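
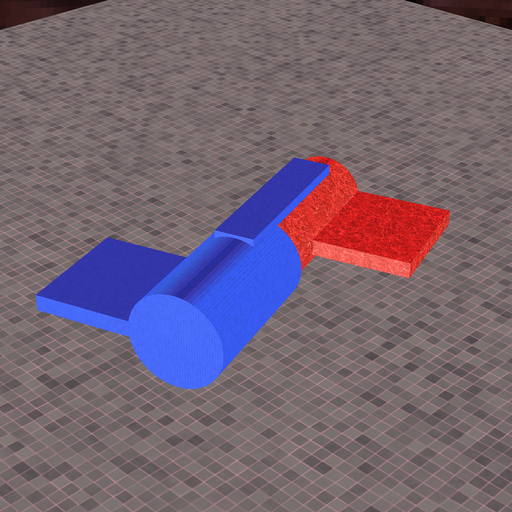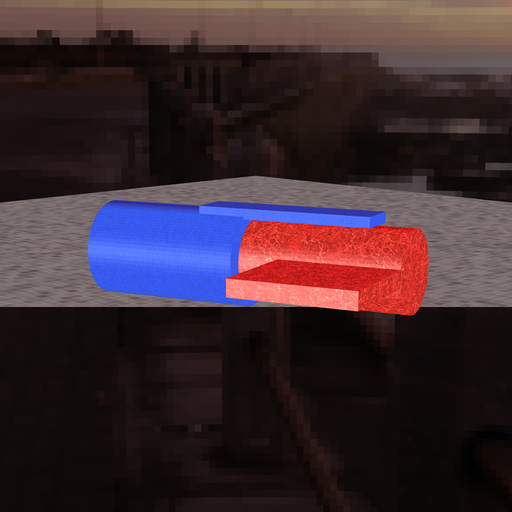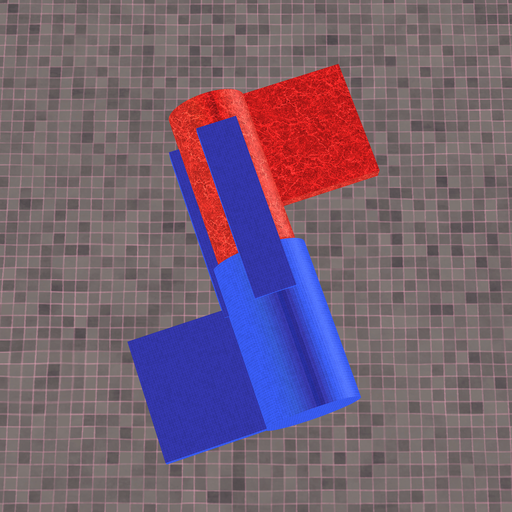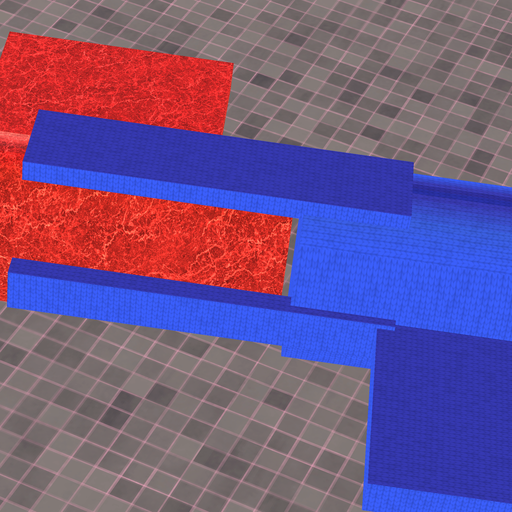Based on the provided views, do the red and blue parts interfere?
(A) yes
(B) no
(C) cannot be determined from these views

(B) no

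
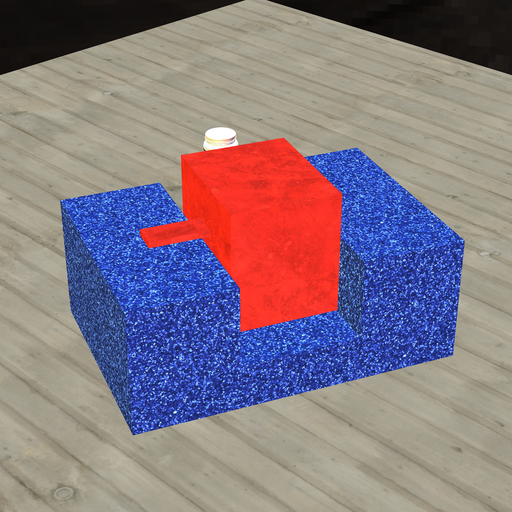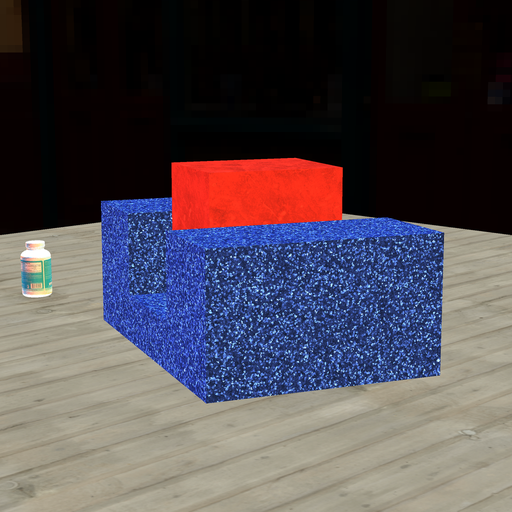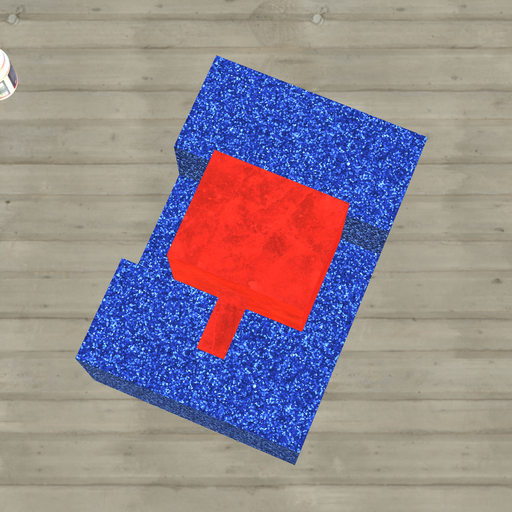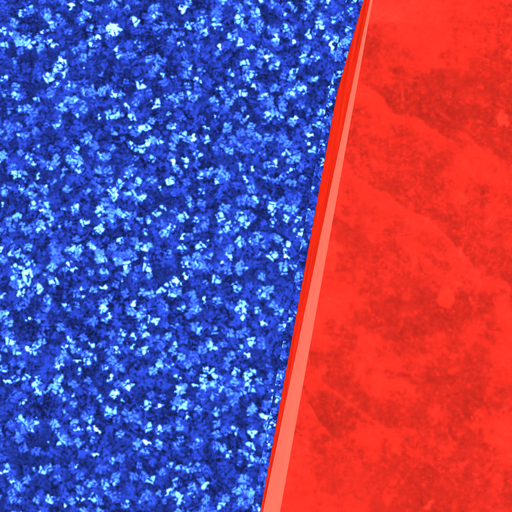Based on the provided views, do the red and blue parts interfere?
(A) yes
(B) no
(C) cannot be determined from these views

(B) no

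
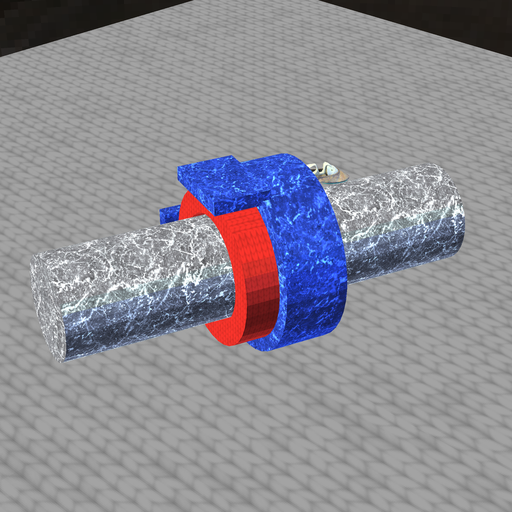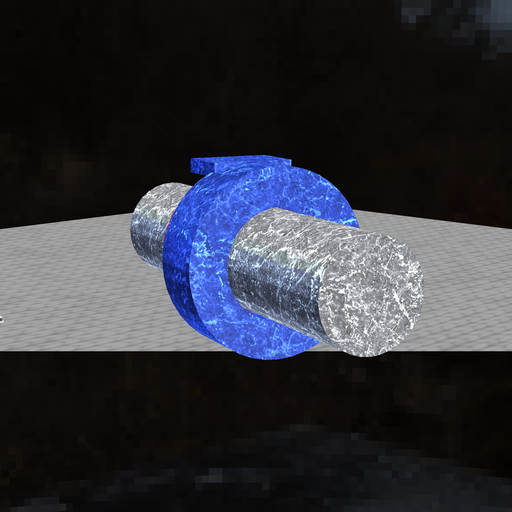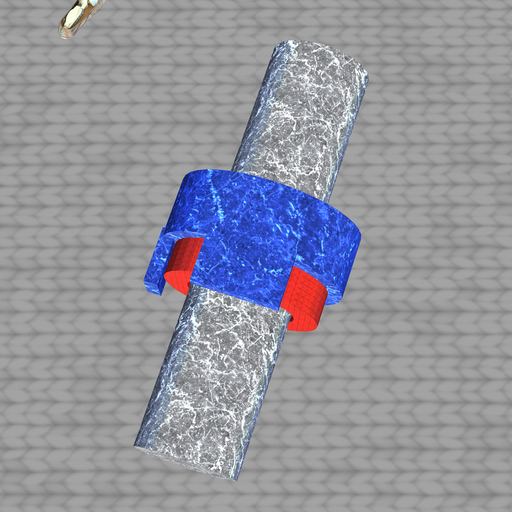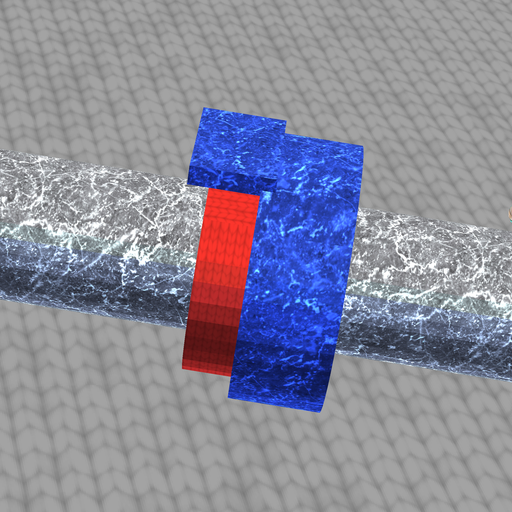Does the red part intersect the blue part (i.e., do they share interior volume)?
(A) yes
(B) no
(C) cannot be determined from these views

(A) yes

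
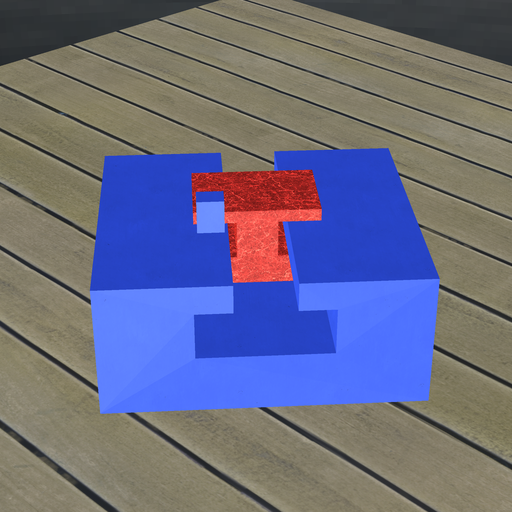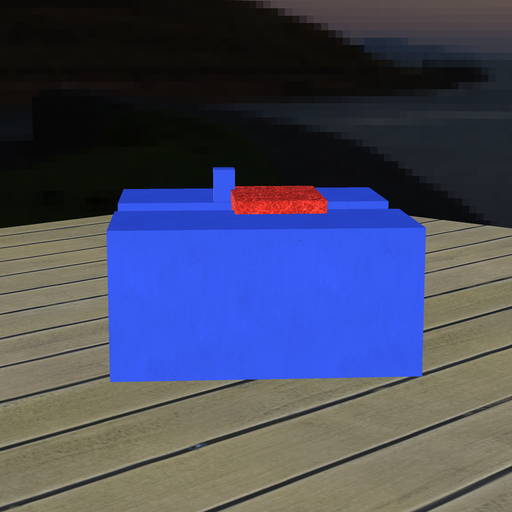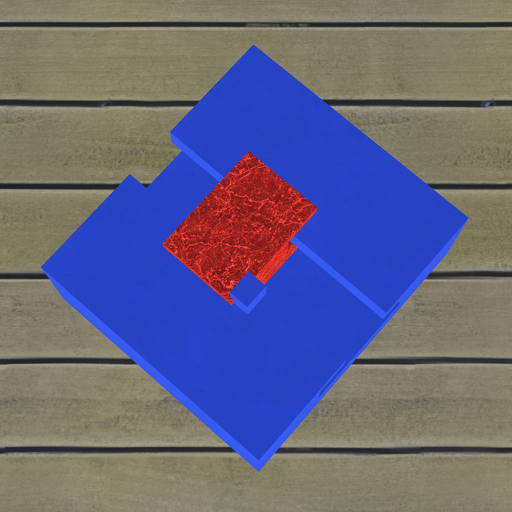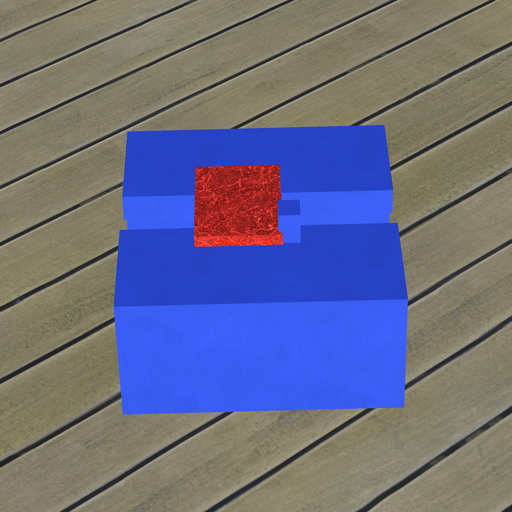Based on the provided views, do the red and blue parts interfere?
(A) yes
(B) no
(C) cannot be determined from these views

(A) yes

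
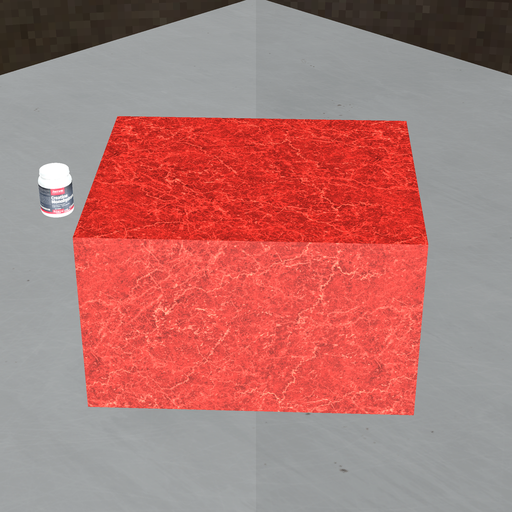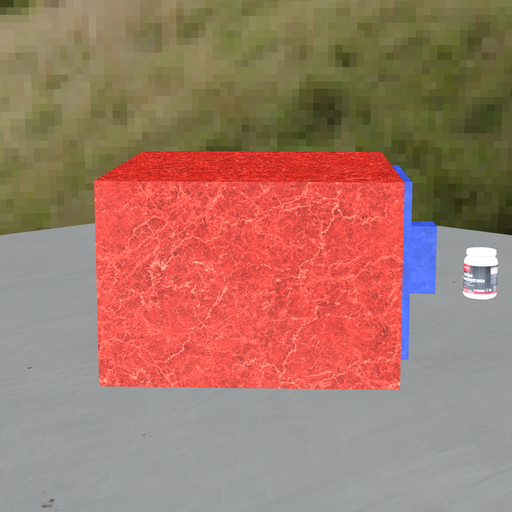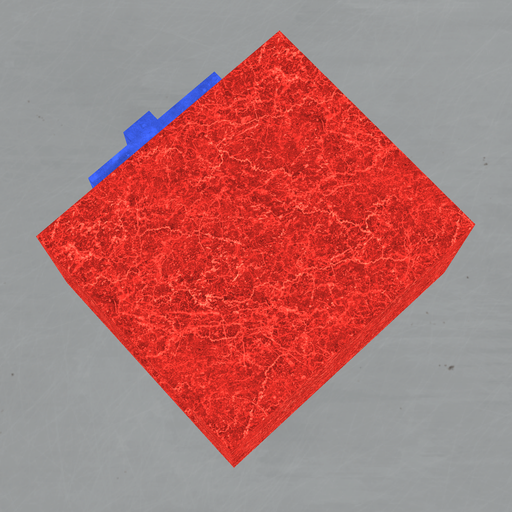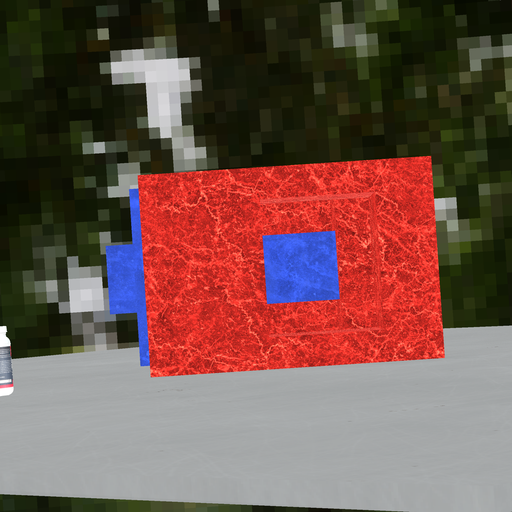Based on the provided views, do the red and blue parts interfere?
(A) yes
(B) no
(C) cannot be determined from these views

(A) yes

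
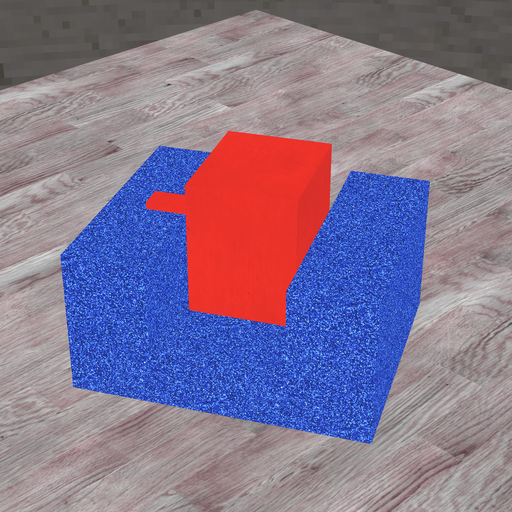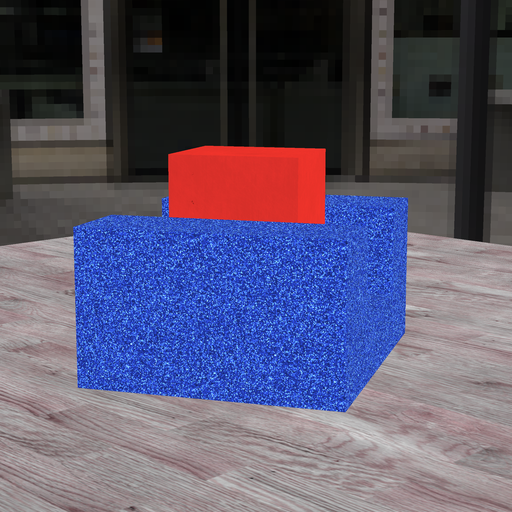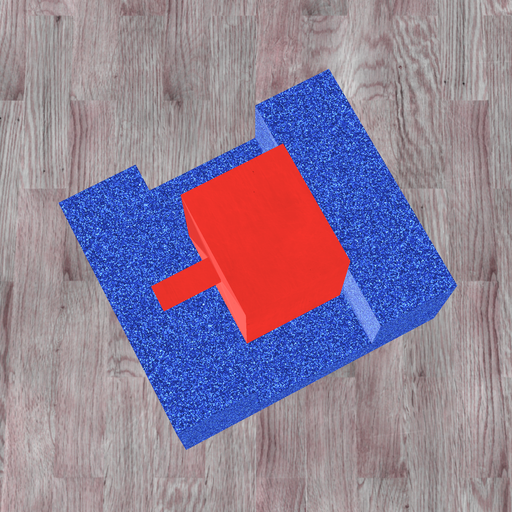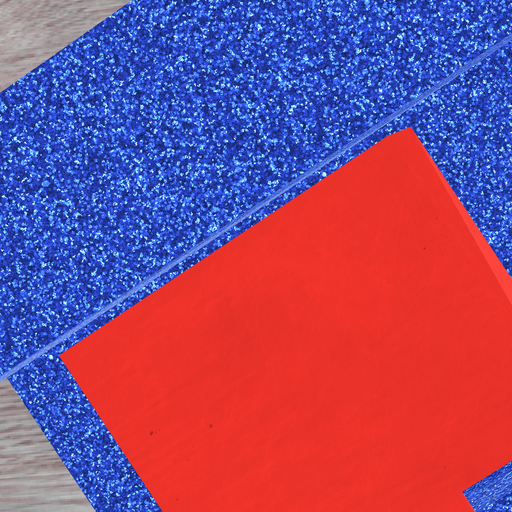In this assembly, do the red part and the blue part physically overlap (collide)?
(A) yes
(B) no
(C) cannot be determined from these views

(B) no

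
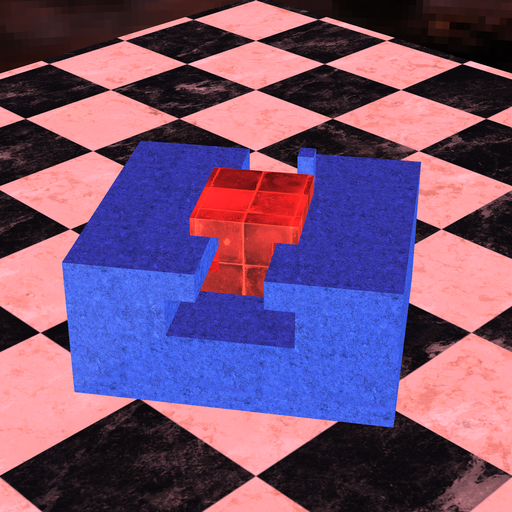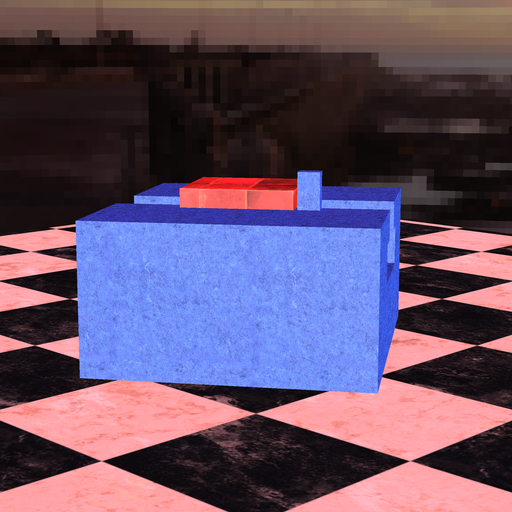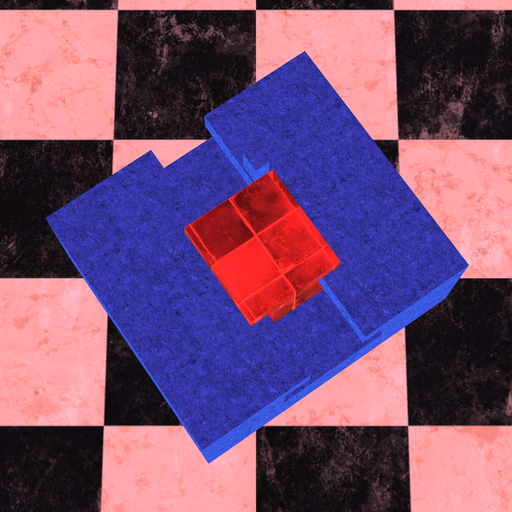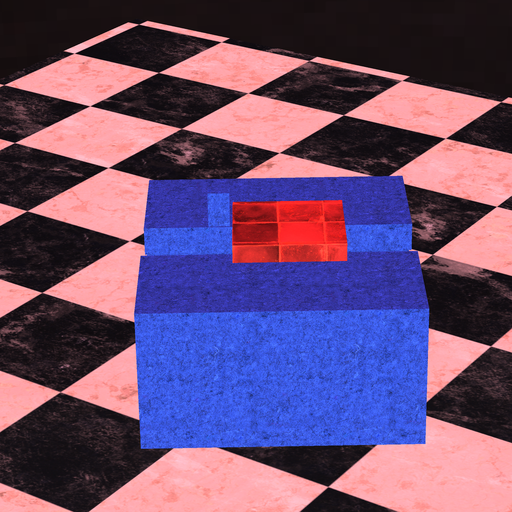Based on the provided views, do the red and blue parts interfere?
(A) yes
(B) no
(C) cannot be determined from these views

(B) no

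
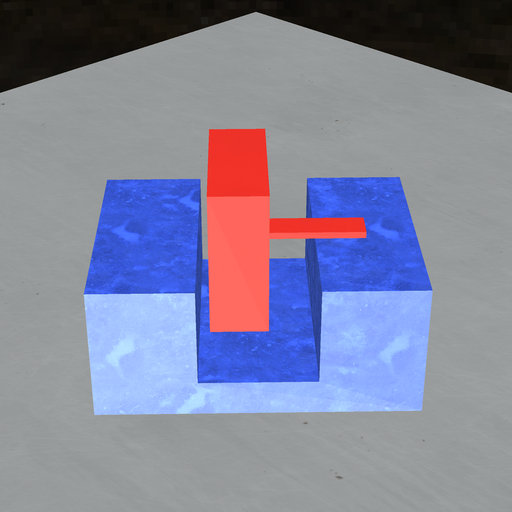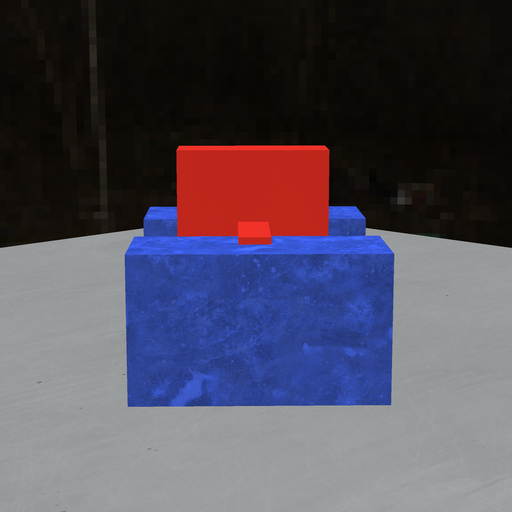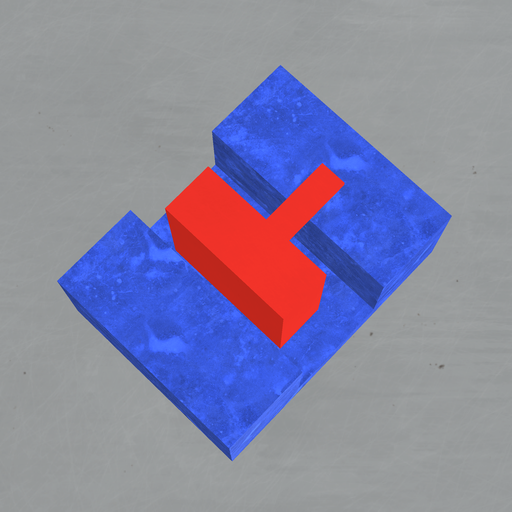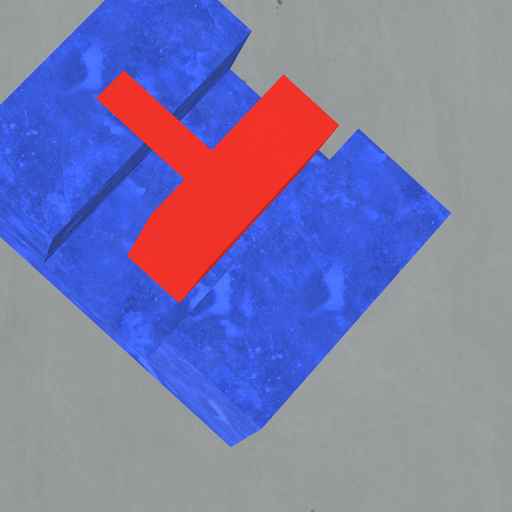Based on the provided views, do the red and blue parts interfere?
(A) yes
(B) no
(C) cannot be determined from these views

(B) no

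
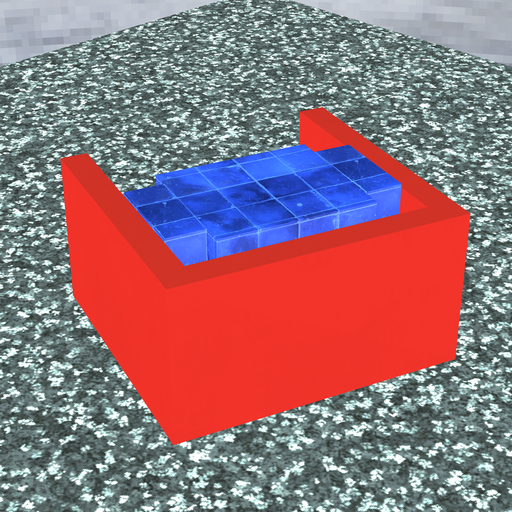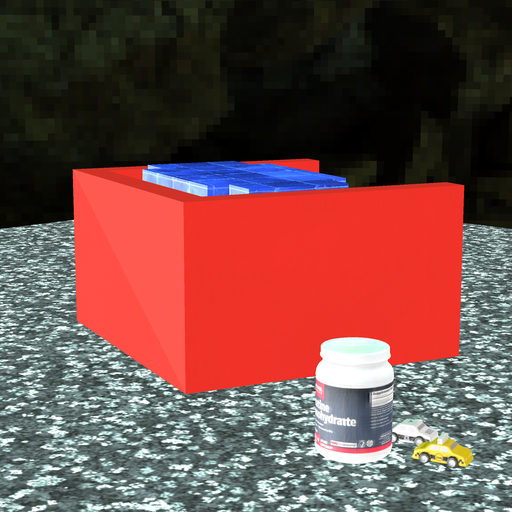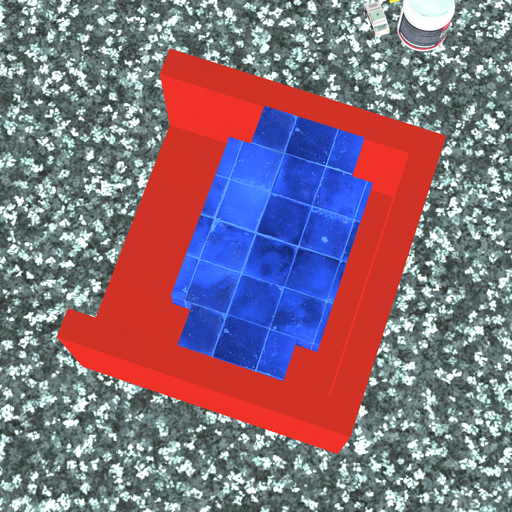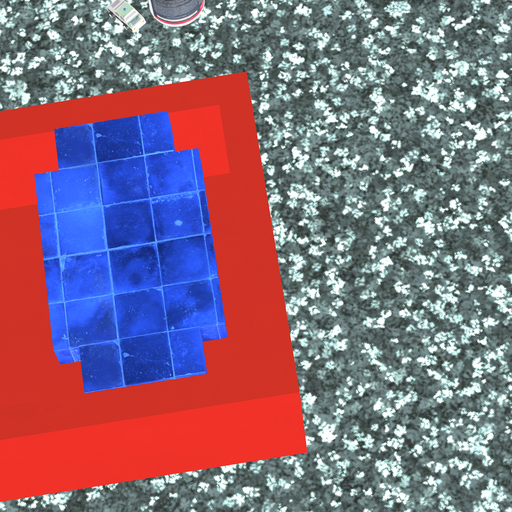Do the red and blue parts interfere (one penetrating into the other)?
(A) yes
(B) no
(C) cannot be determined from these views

(B) no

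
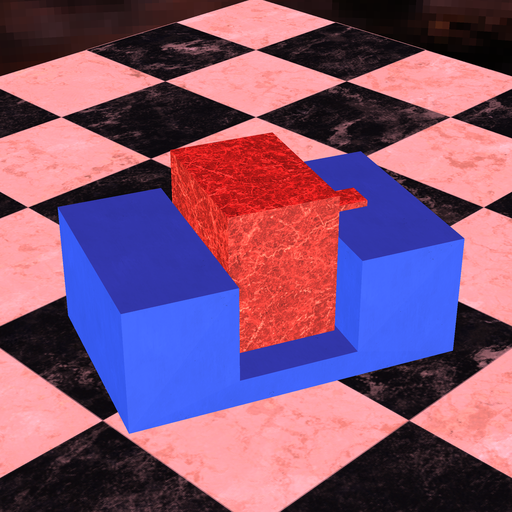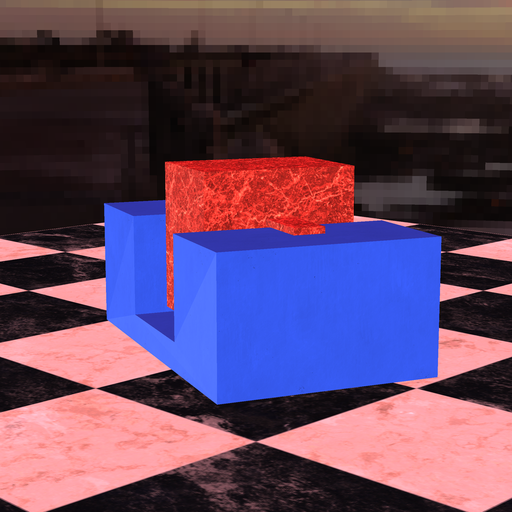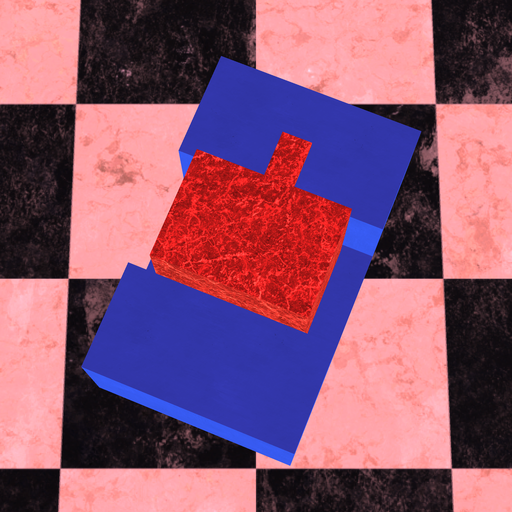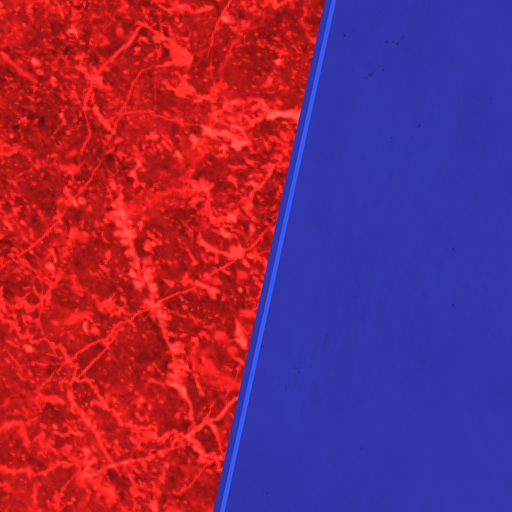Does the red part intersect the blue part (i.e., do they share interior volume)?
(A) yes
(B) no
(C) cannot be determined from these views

(B) no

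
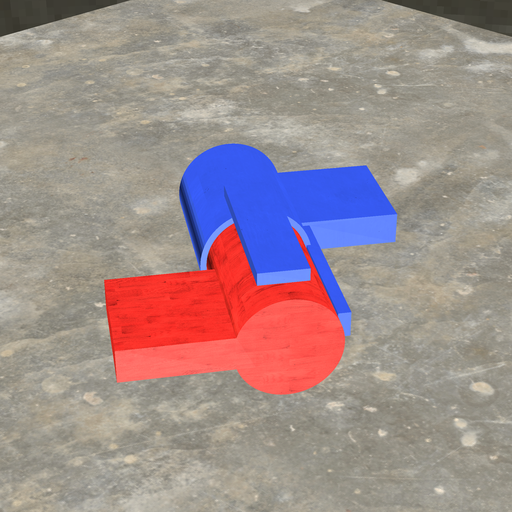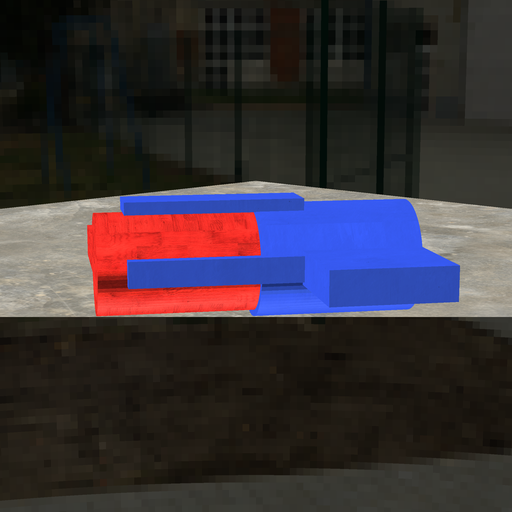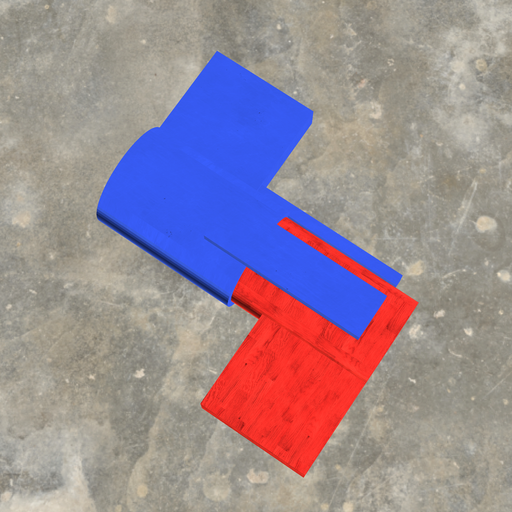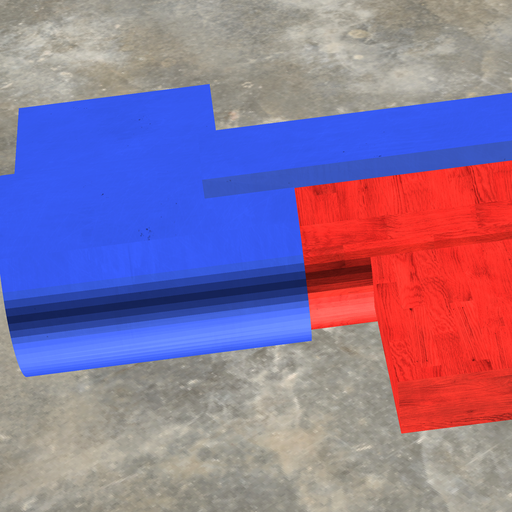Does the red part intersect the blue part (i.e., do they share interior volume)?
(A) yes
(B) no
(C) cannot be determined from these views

(A) yes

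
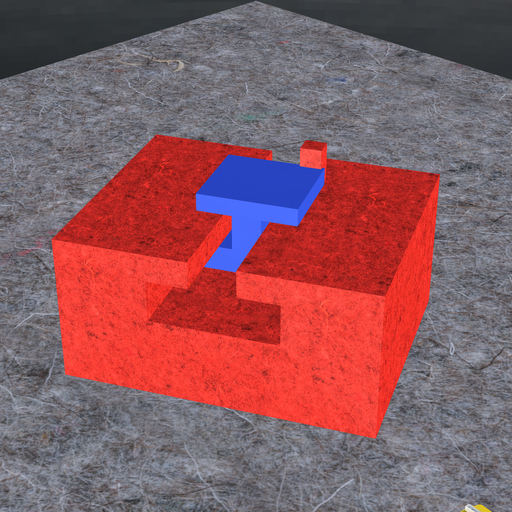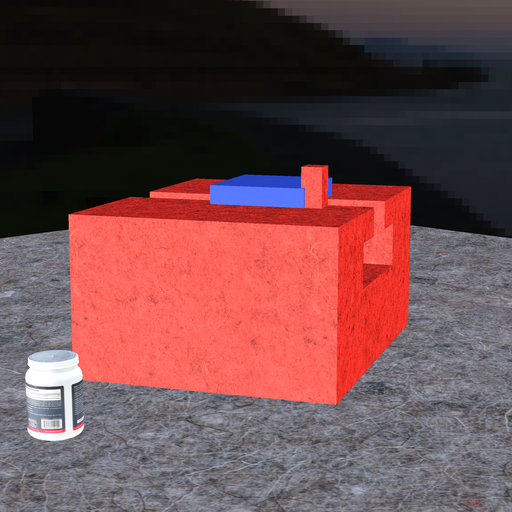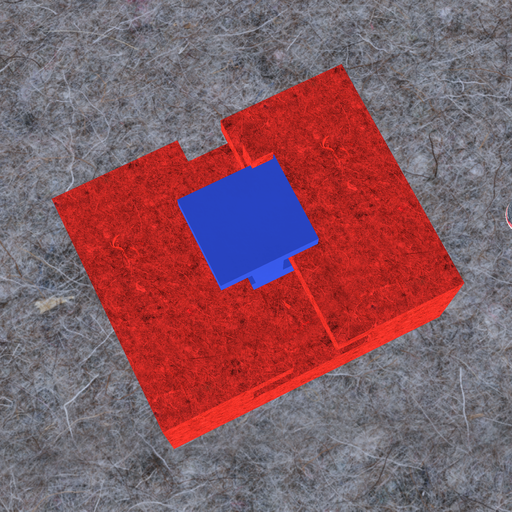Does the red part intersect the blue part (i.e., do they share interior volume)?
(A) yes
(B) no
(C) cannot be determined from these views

(A) yes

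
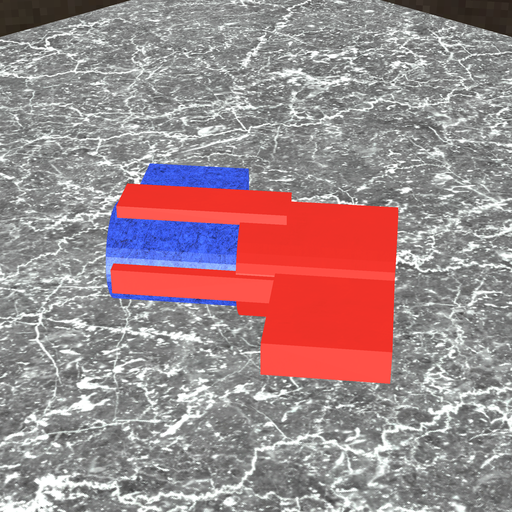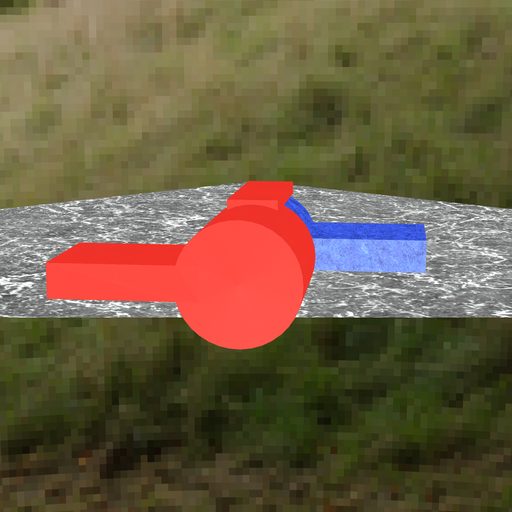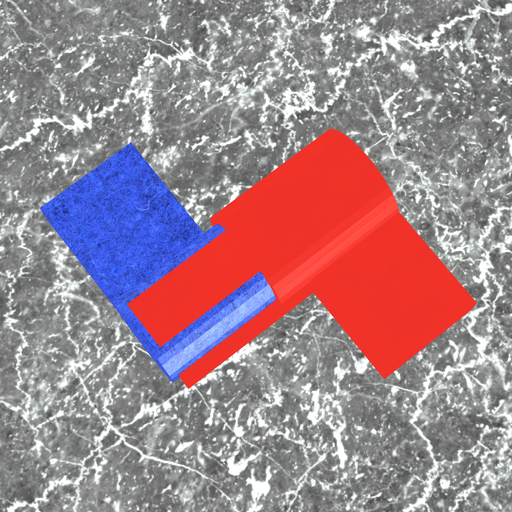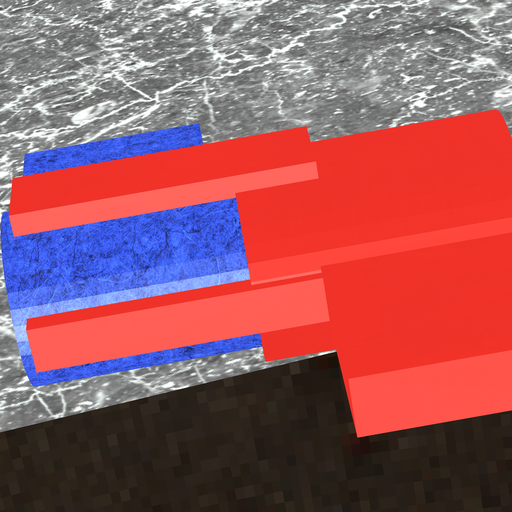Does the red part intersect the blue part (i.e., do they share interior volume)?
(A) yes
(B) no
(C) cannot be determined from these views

(A) yes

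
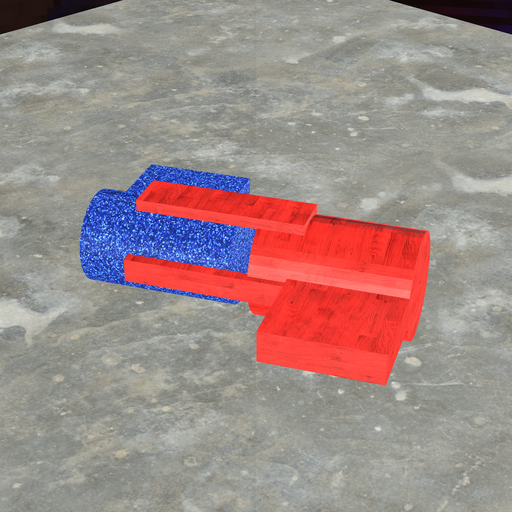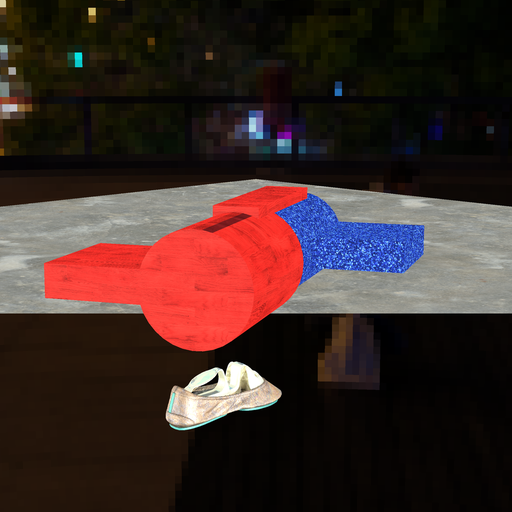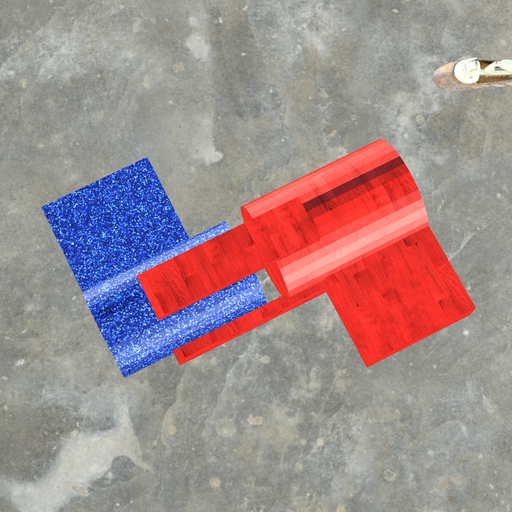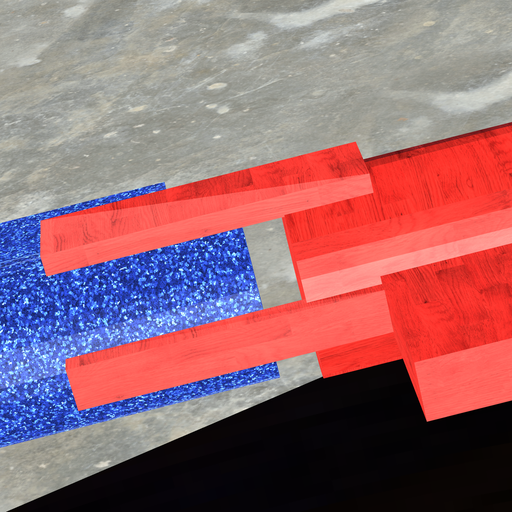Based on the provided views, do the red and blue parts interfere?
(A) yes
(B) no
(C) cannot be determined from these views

(B) no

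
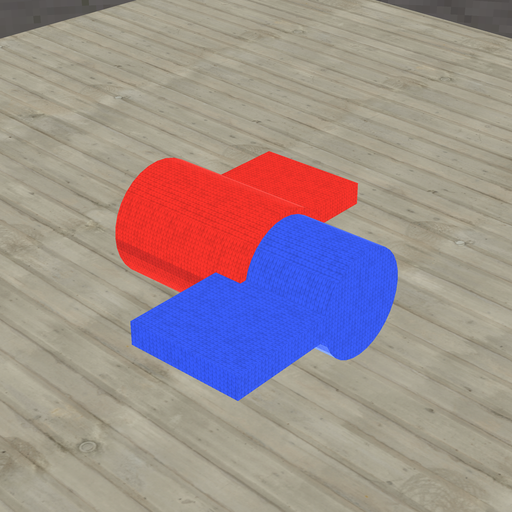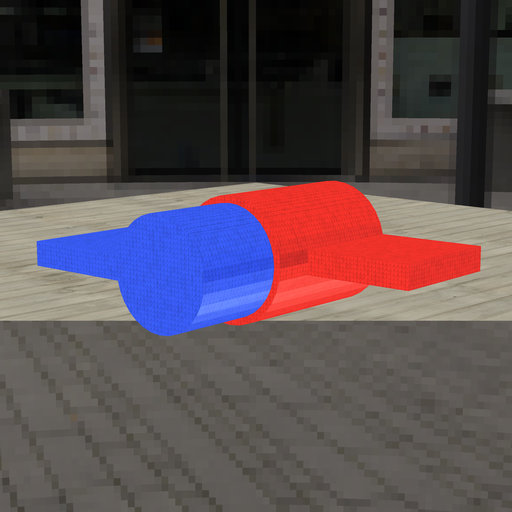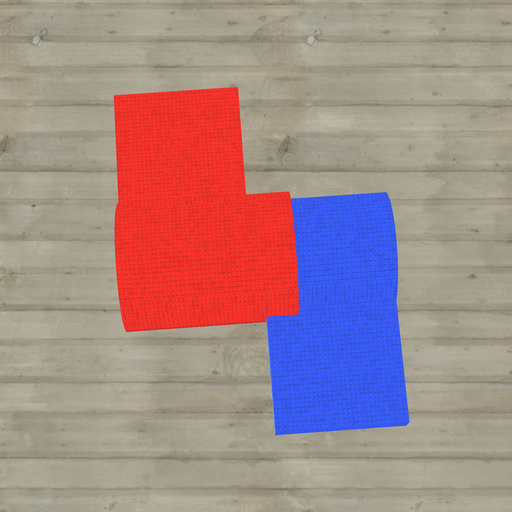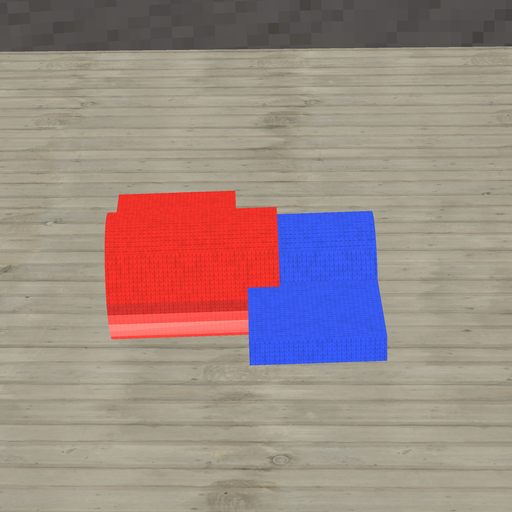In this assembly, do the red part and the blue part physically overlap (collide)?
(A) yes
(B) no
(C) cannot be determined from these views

(A) yes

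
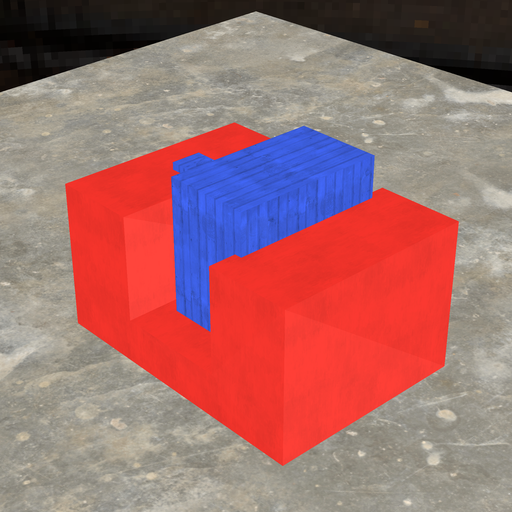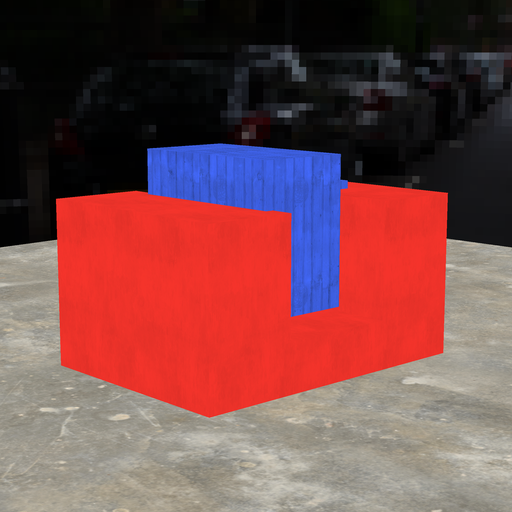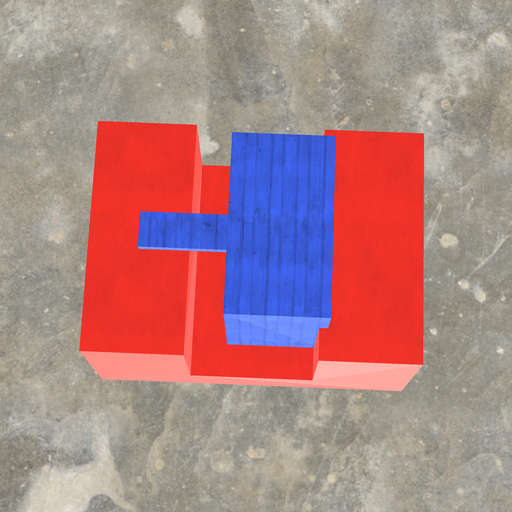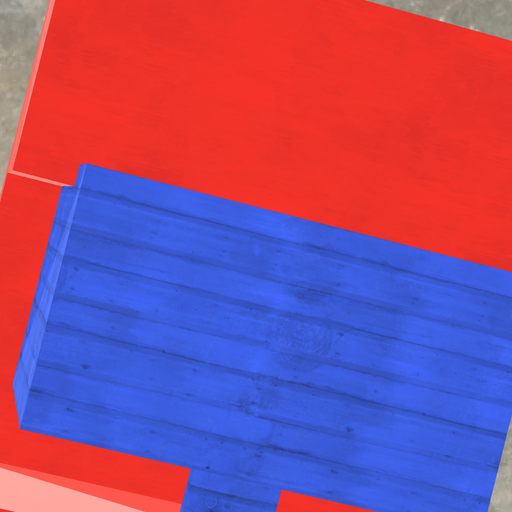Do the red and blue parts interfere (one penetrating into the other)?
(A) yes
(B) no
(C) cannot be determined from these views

(A) yes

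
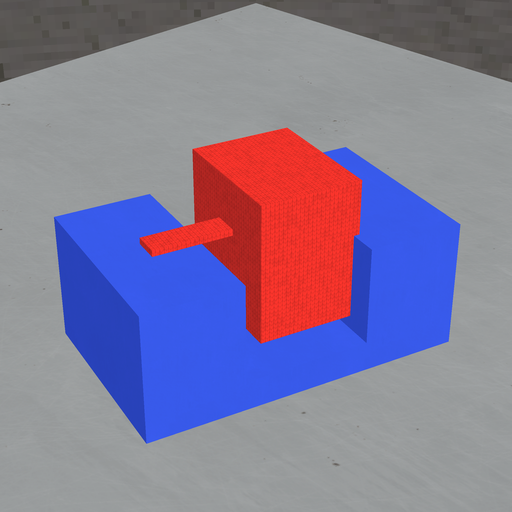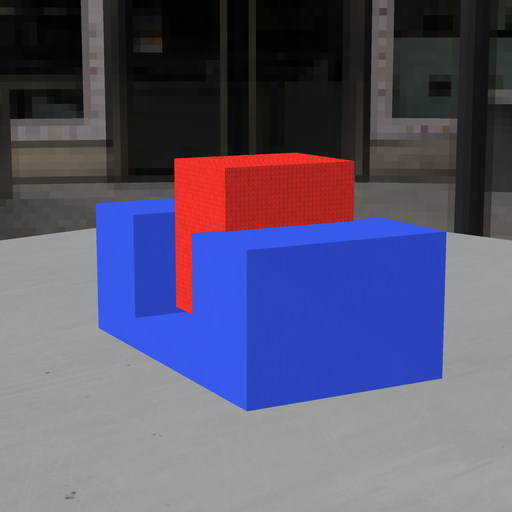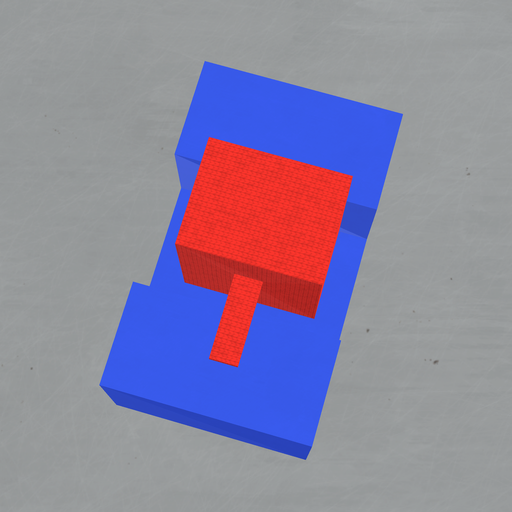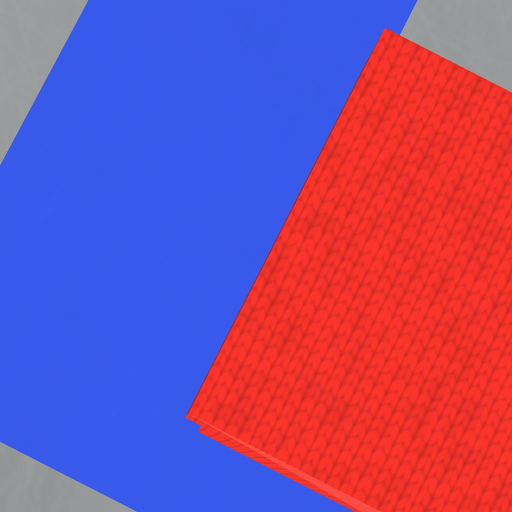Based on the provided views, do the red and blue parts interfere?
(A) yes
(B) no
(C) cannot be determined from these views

(A) yes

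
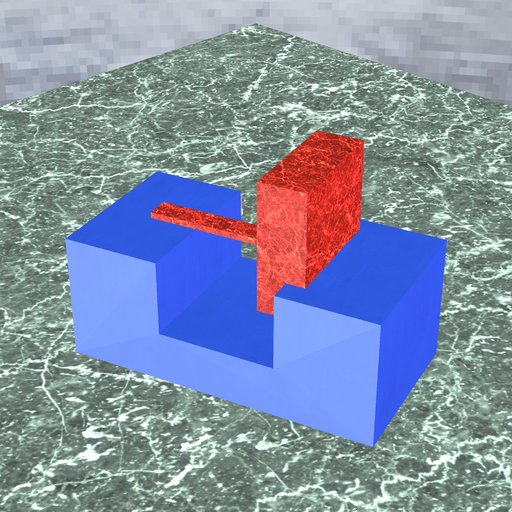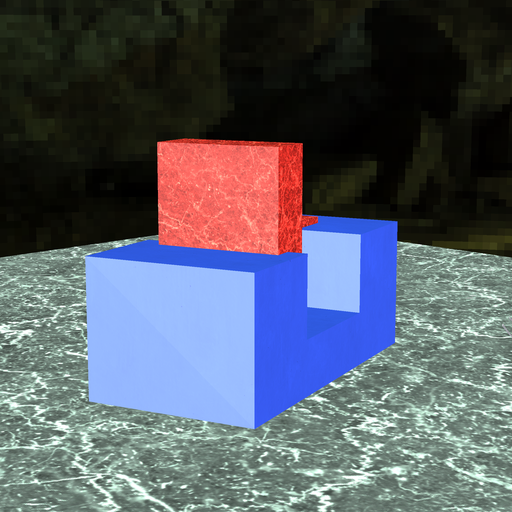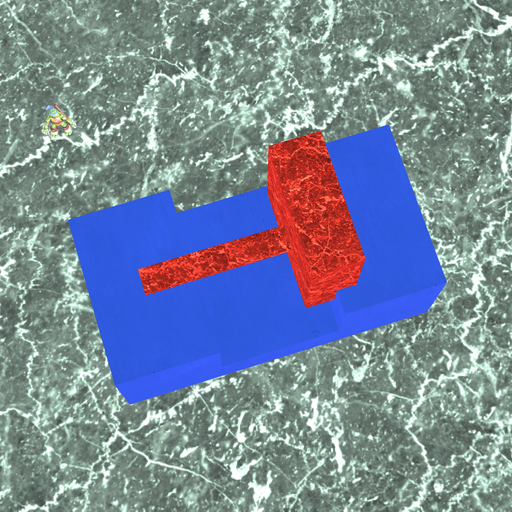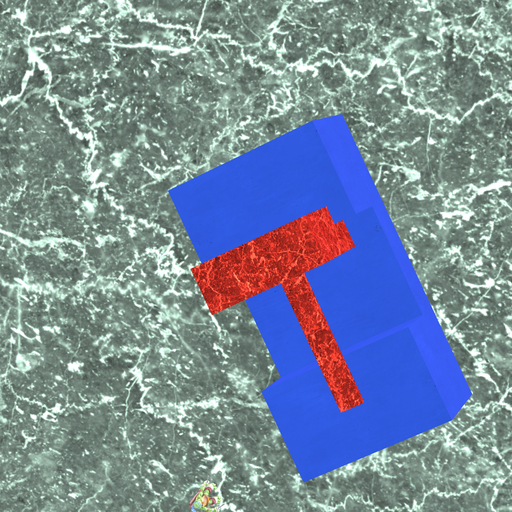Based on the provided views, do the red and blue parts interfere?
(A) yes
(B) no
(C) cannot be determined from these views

(A) yes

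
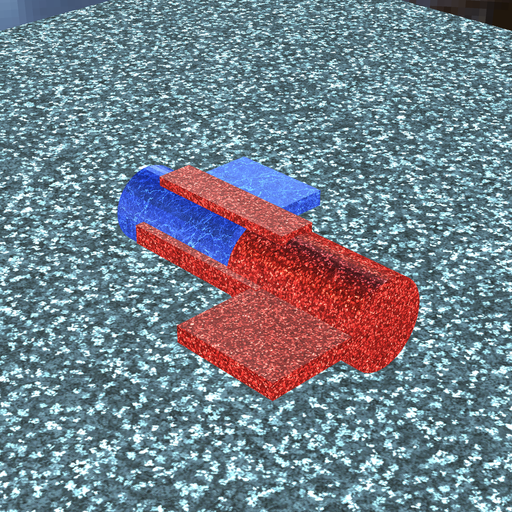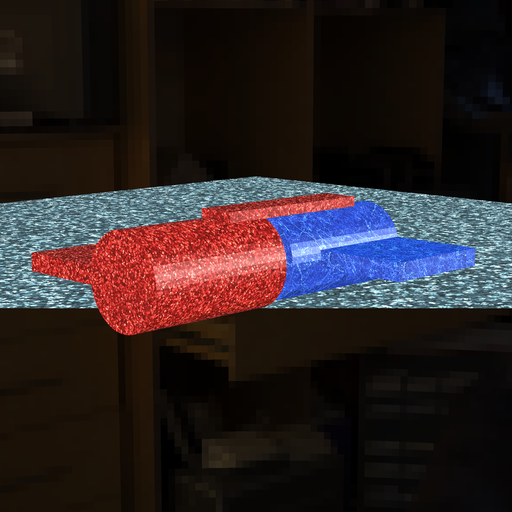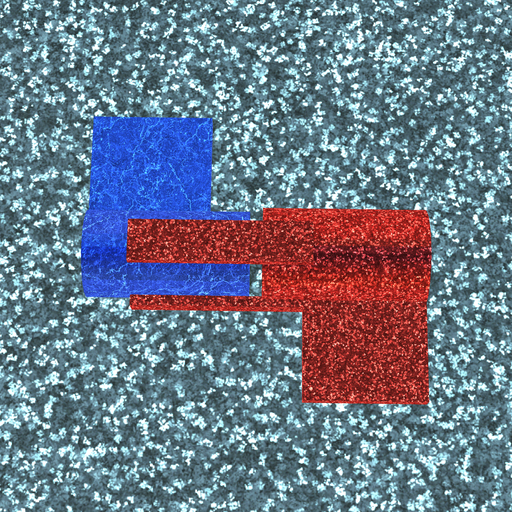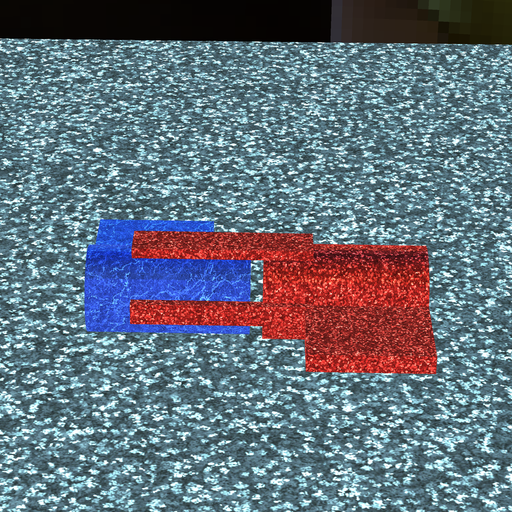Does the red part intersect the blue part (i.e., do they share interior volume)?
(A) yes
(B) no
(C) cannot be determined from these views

(B) no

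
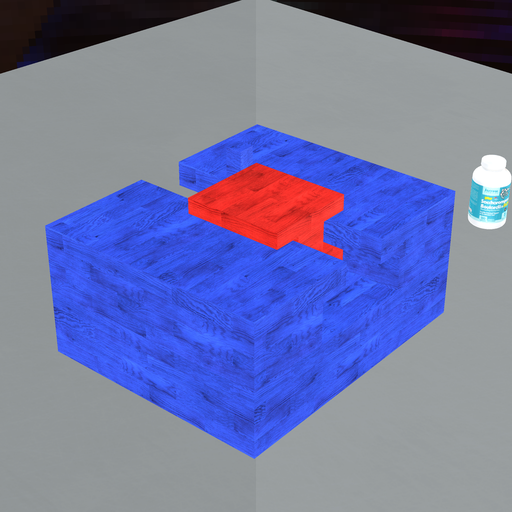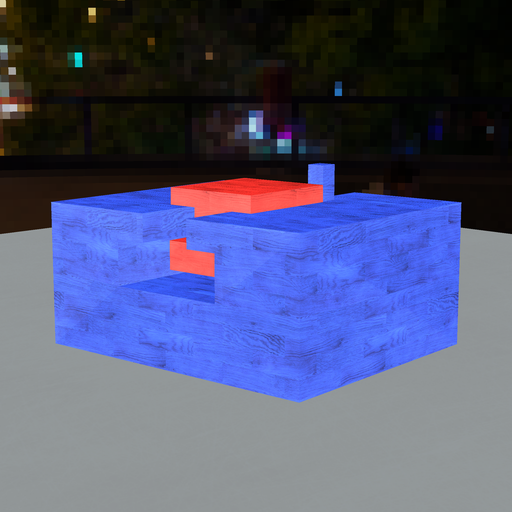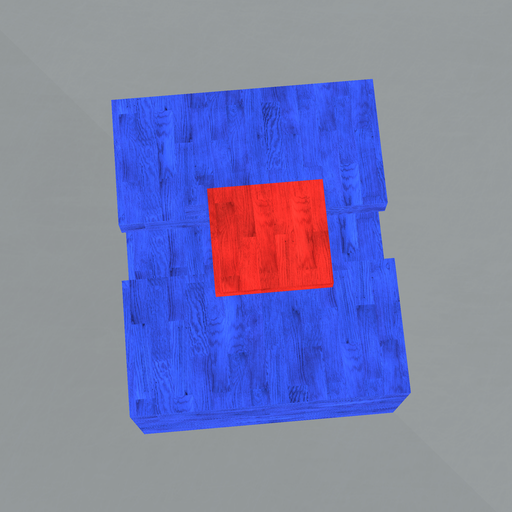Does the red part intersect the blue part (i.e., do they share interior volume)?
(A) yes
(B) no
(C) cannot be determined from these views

(B) no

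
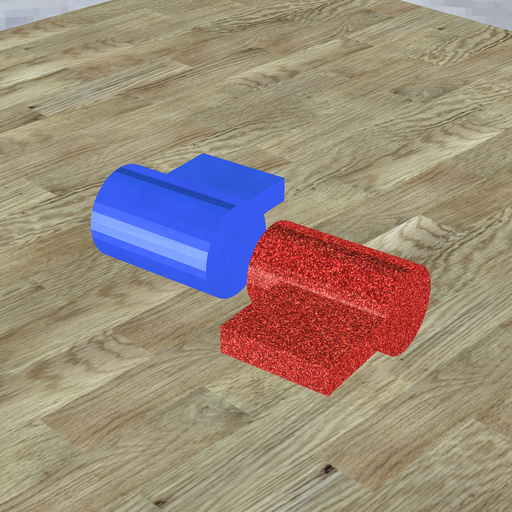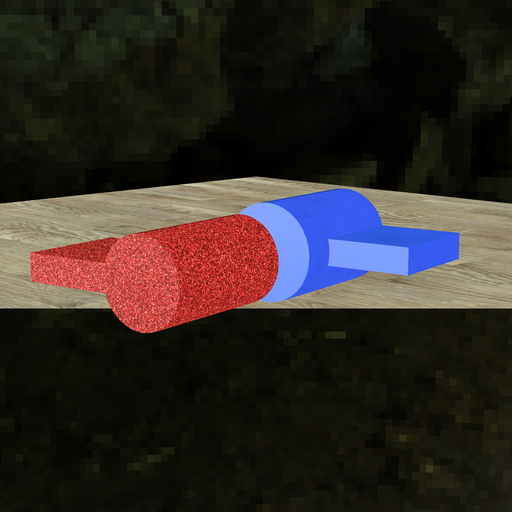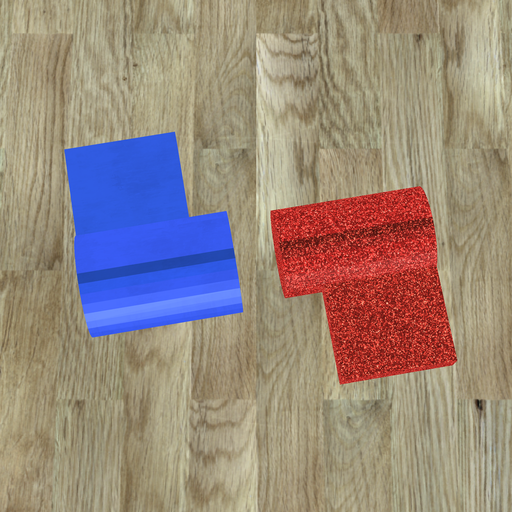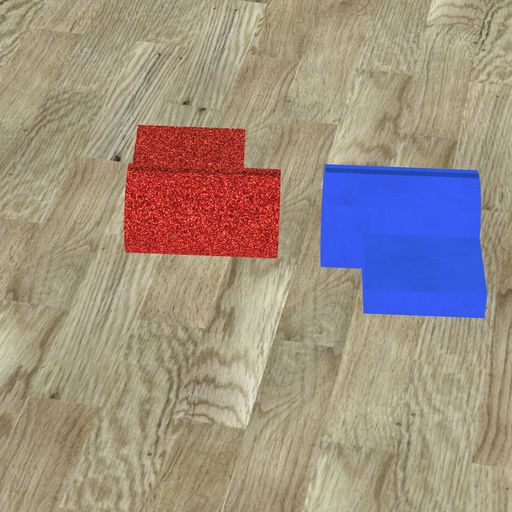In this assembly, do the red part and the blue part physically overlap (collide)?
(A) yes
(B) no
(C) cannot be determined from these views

(B) no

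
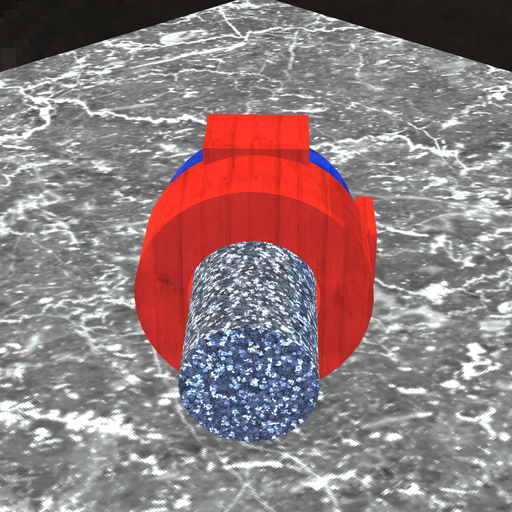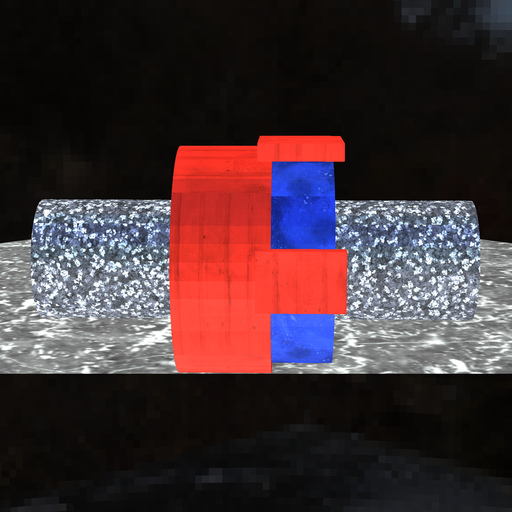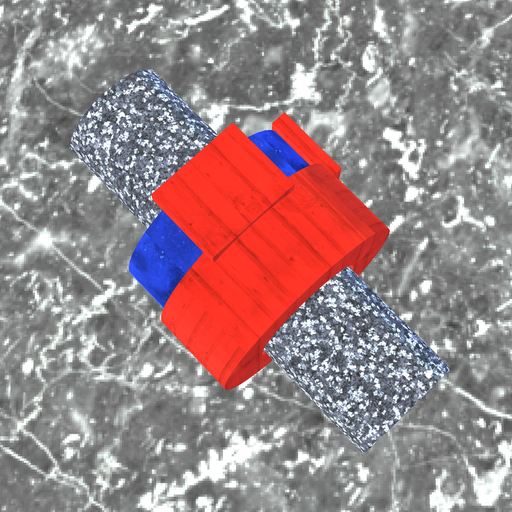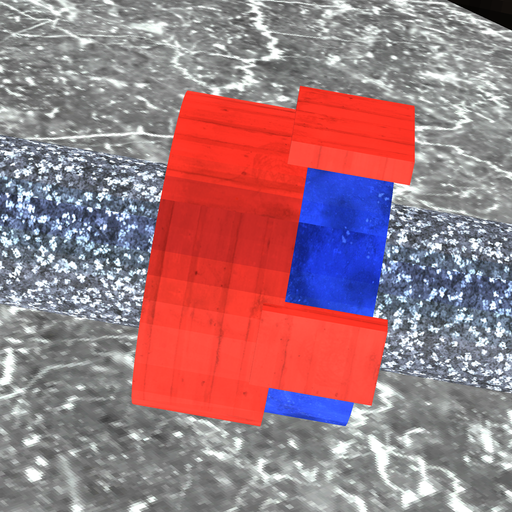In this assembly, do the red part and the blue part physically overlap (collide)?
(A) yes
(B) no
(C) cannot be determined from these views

(A) yes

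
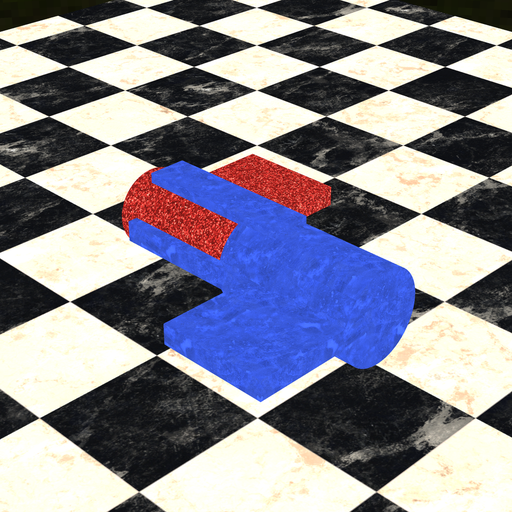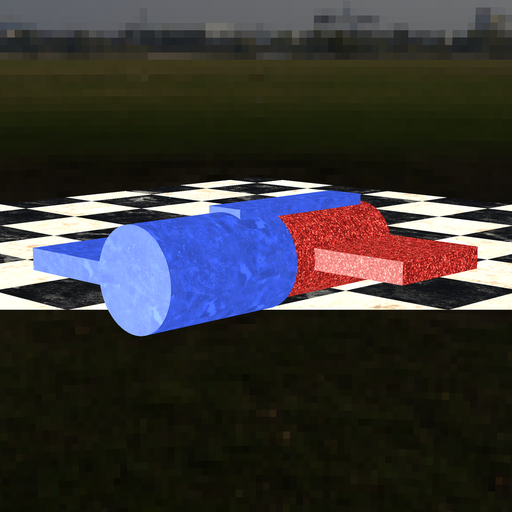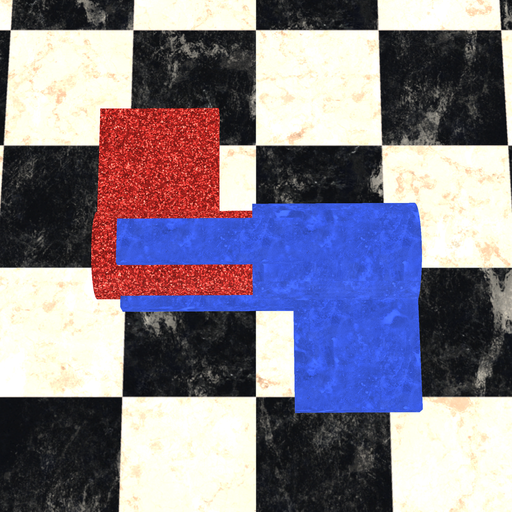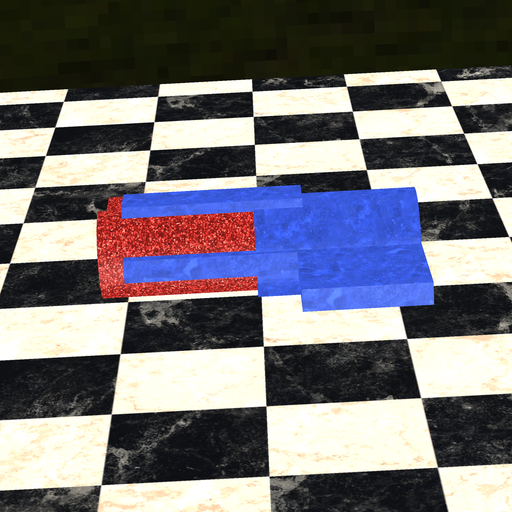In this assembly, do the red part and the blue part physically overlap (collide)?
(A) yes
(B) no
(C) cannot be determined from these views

(A) yes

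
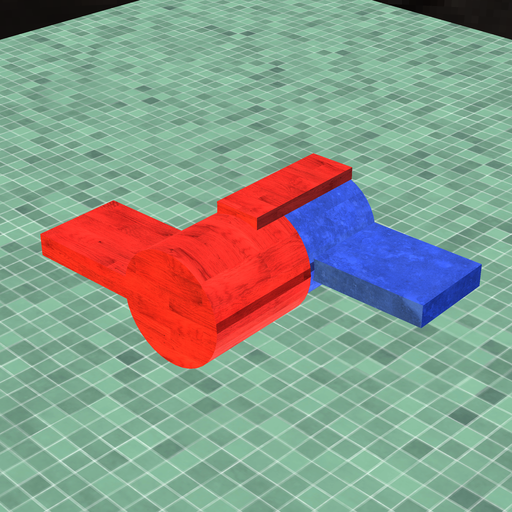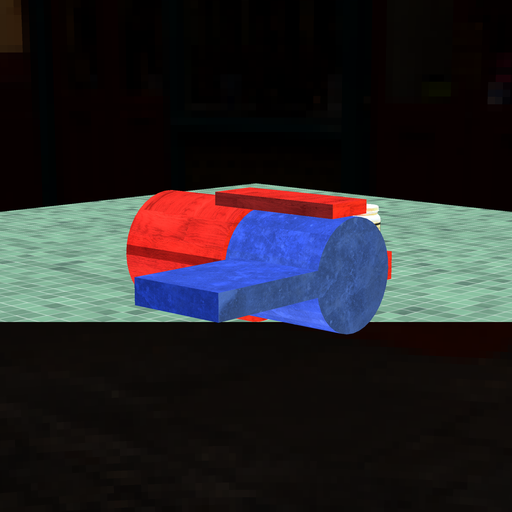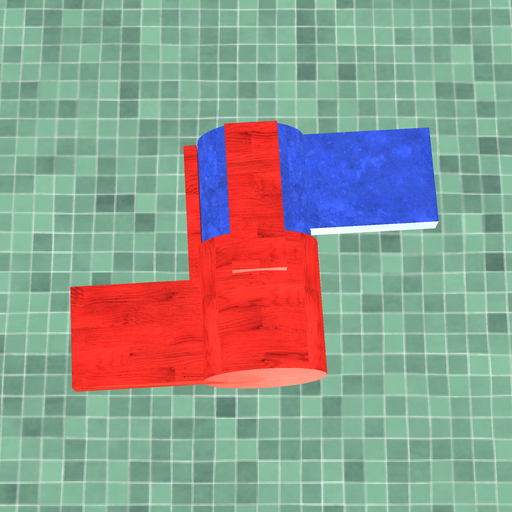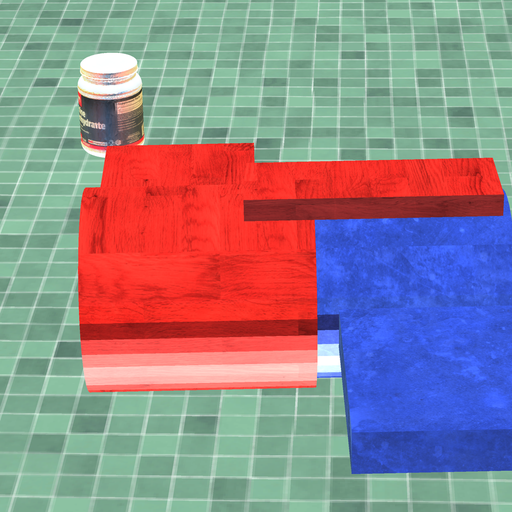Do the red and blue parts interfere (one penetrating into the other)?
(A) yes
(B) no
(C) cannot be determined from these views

(A) yes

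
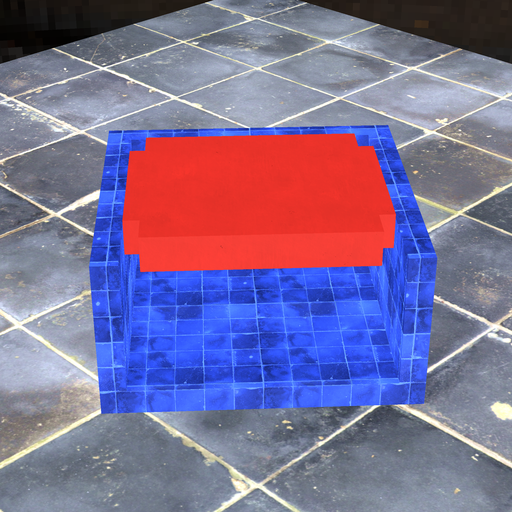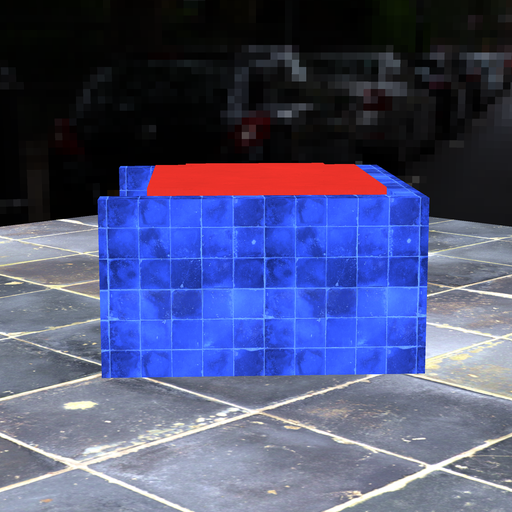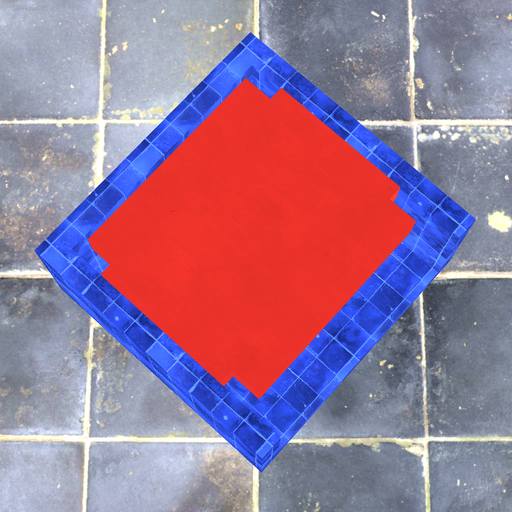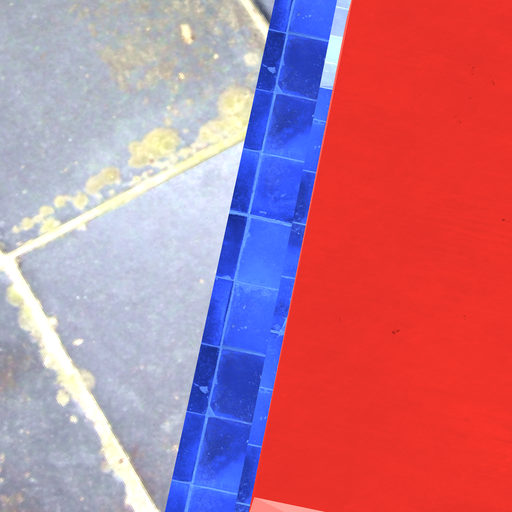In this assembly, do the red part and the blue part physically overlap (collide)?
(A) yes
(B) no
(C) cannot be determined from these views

(B) no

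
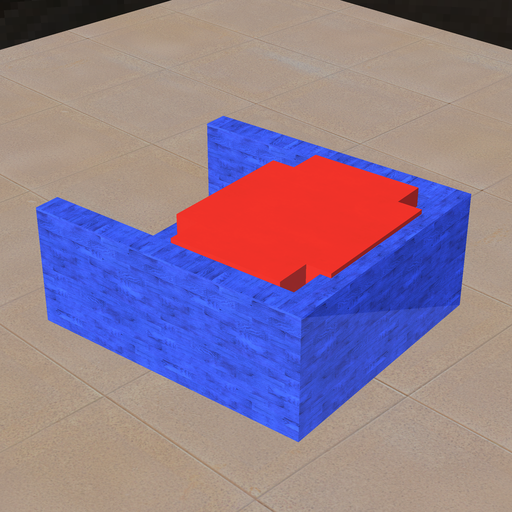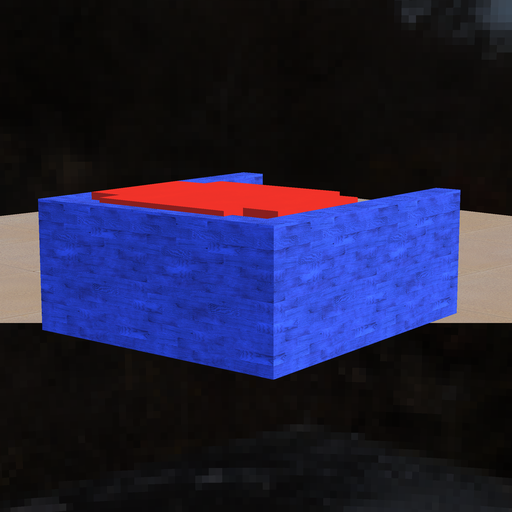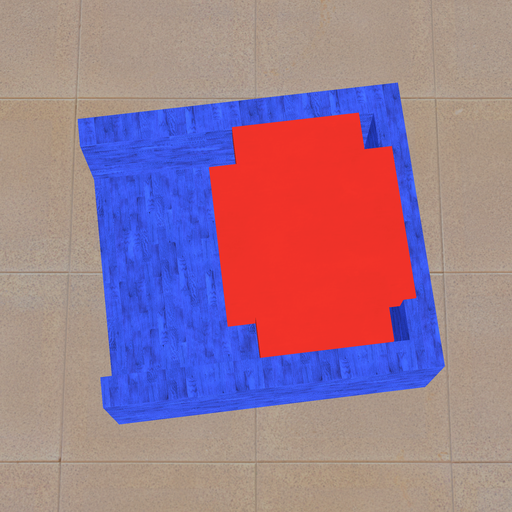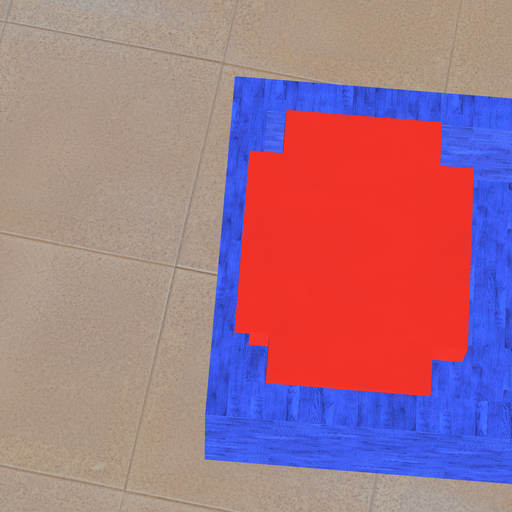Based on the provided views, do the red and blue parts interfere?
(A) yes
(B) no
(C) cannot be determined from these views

(A) yes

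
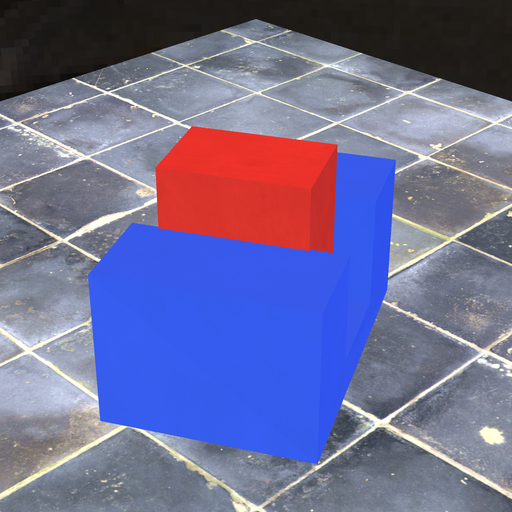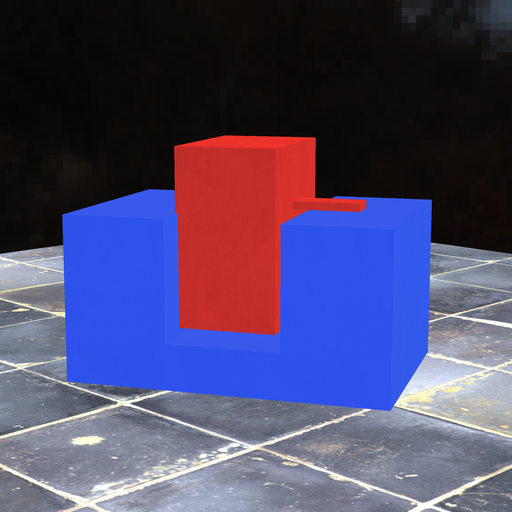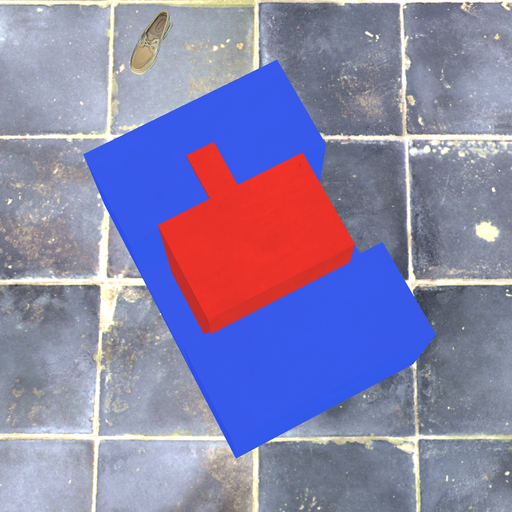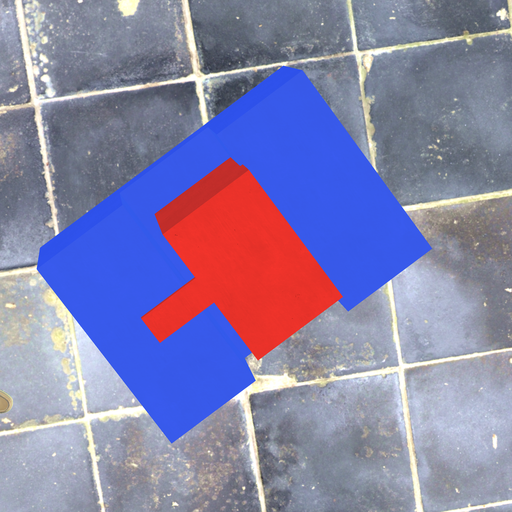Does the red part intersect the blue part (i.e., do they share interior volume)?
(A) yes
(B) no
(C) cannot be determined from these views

(A) yes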